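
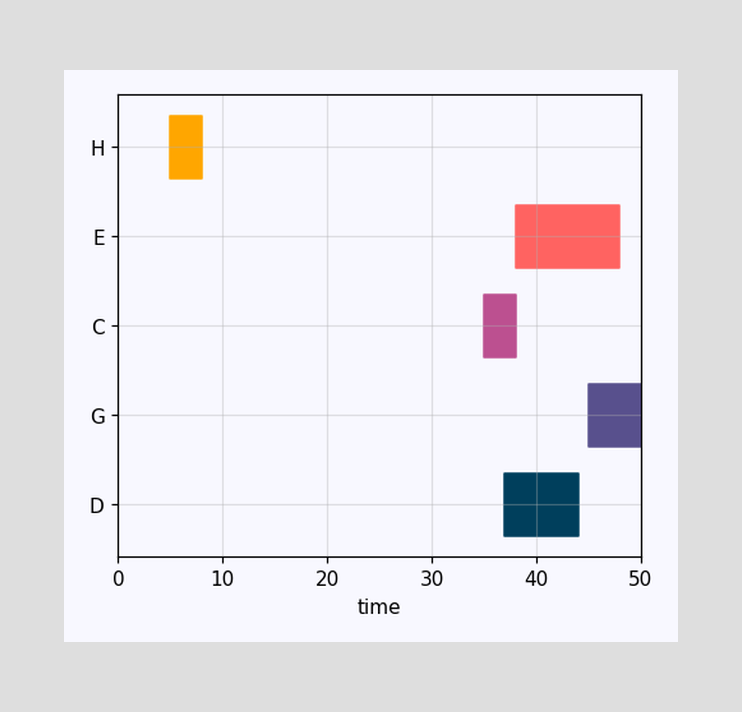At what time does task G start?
The G bar begins at t=45.

45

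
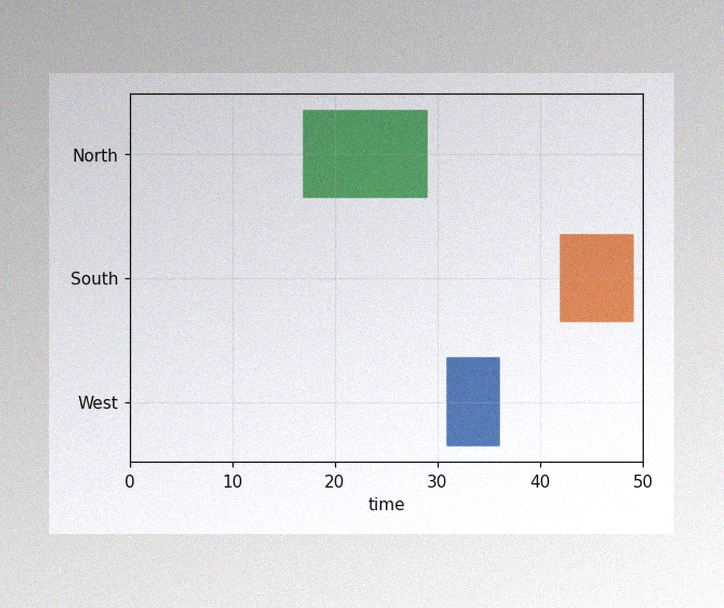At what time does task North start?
17

The image has some photo noise and uneven lighting. The North bar begins at t=17.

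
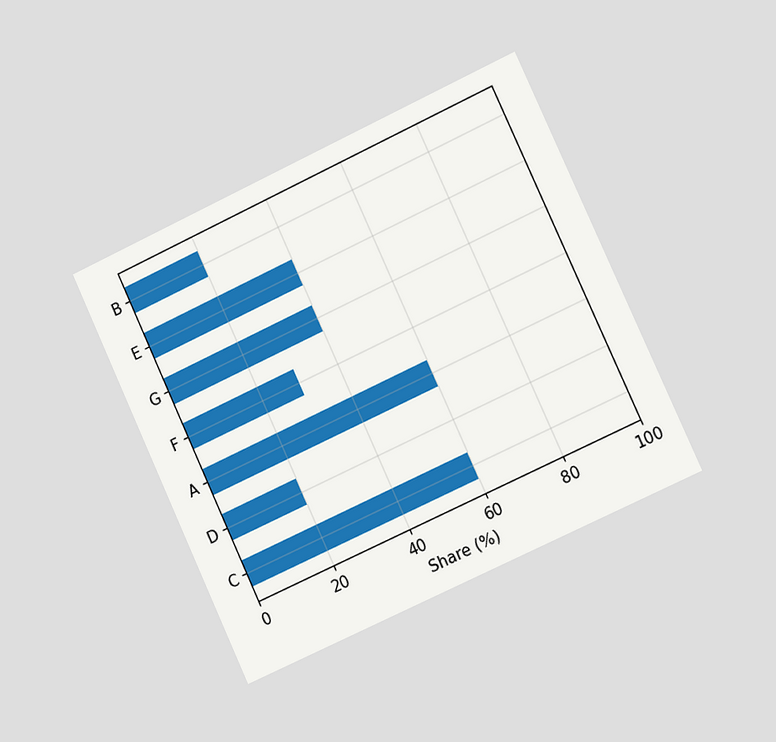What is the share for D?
The chart is tilted about 25° counter-clockwise and viewed slightly from the right. Reading along the chart's x-axis, the D bar reaches 20%.

20%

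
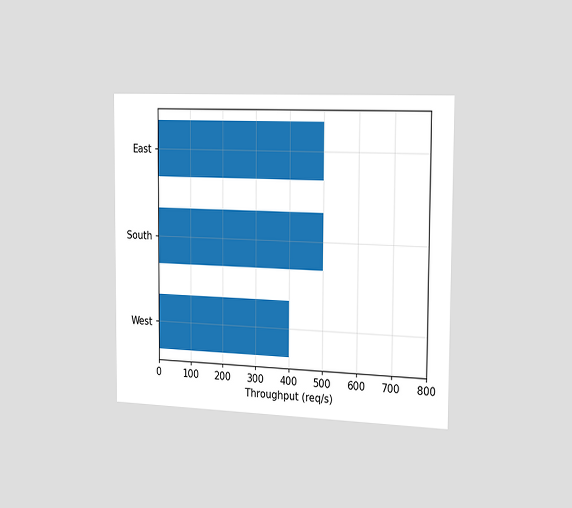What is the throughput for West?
The chart is viewed slightly from the right. Reading along the chart's x-axis, the West bar reaches 400req/s.

400req/s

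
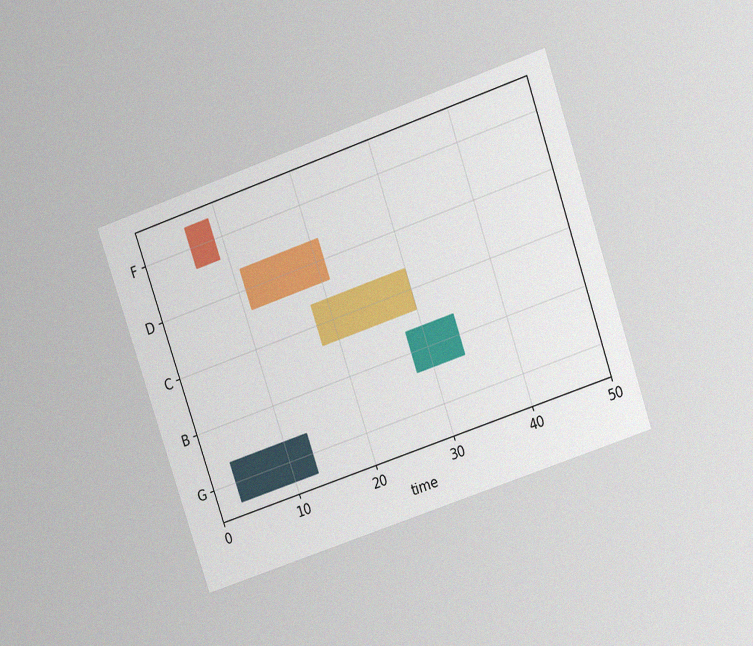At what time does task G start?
The chart is tilted about 19° counter-clockwise and viewed slightly from above, with some photo noise. The G bar begins at t=3.

3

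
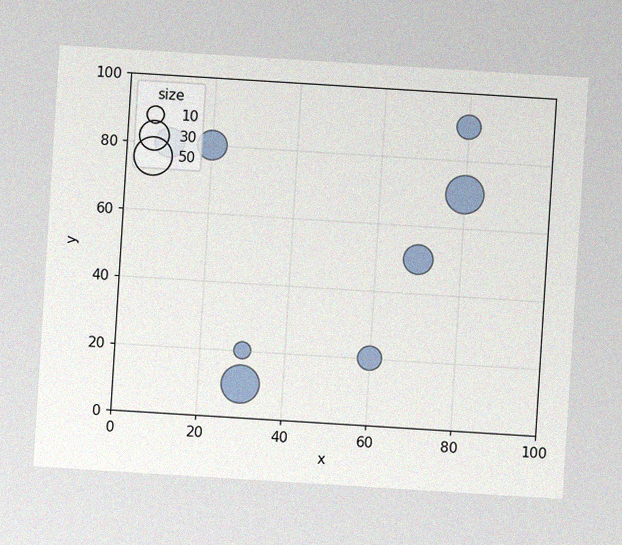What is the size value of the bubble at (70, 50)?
The chart is tilted about 4° clockwise, with some photo noise. Matching the bubble at (70, 50) against the size legend gives 30.

30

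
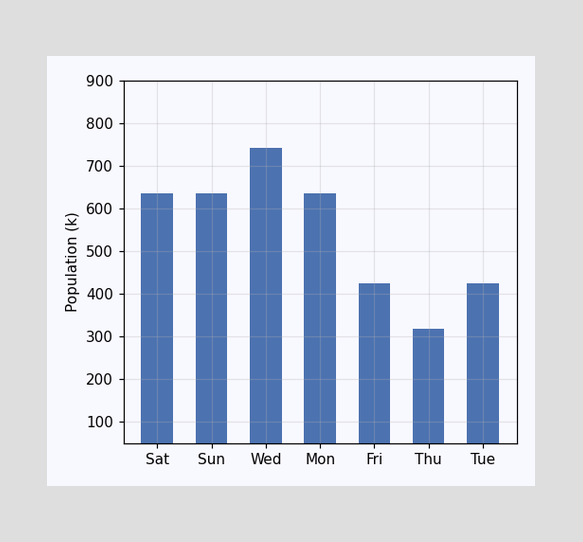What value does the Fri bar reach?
424k

Reading along the chart's y-axis, the Fri bar reaches 424k.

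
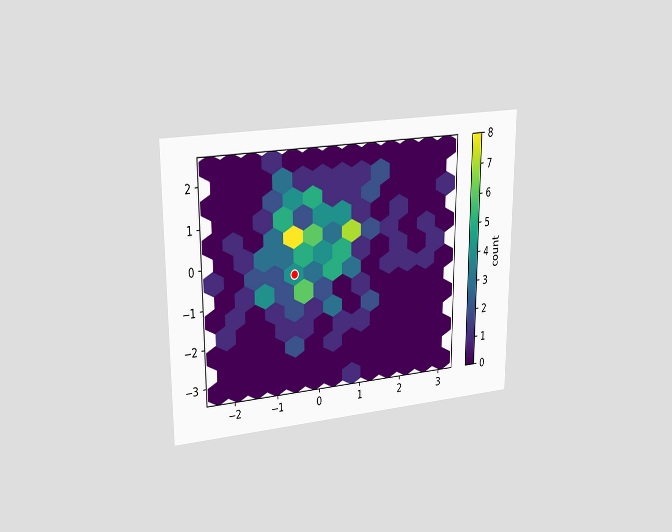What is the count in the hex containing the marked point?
4

The chart is viewed at a slight angle. The marked hex reads 4 on the colorbar.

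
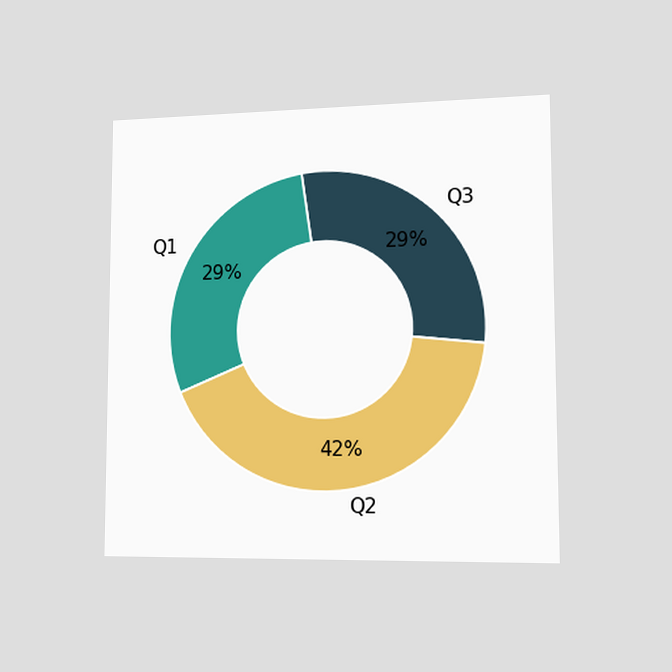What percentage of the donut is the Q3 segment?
29%

The chart is viewed slightly from the right. The Q3 segment takes up 29% of the ring.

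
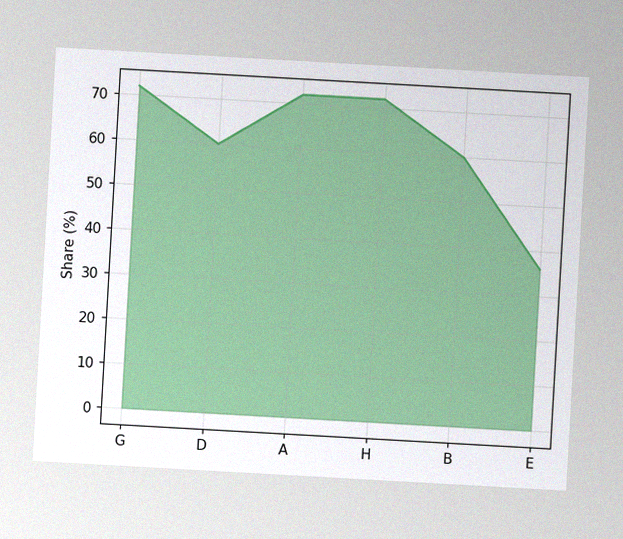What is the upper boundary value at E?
The chart is tilted about 3° clockwise, with some photo noise. At E the upper boundary is at 36%.

36%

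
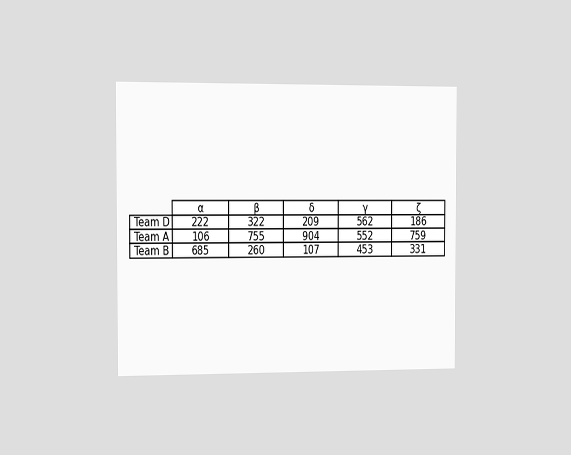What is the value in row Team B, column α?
The chart is viewed slightly from the left. The (Team B, α) cell reads 685.

685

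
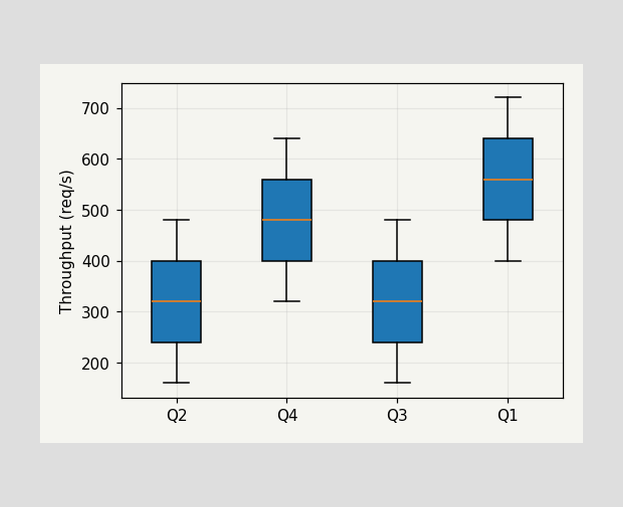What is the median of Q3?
The median line in the Q3 box sits at 320req/s.

320req/s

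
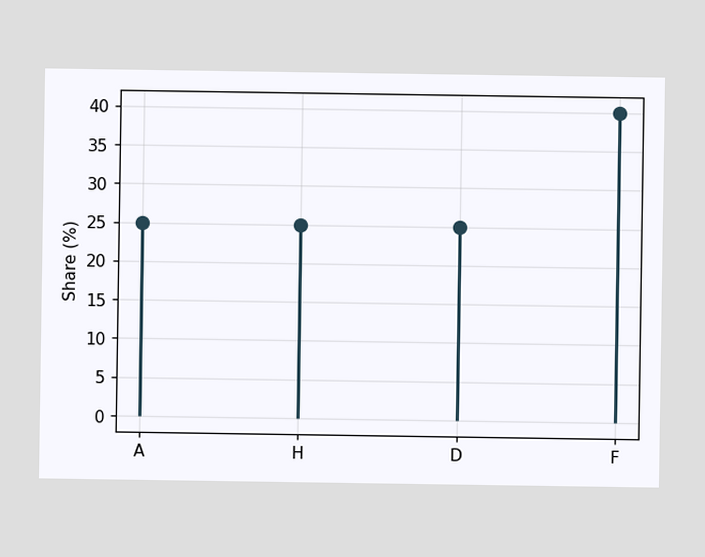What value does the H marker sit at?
The H marker sits at 25%.

25%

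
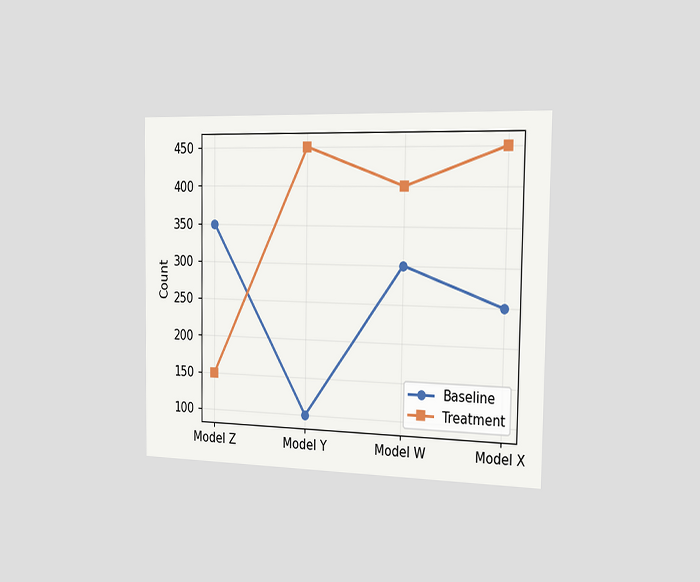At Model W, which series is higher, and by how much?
Treatment, by 100

The chart is viewed slightly from the right. At Model W, Treatment sits above the other line by 100.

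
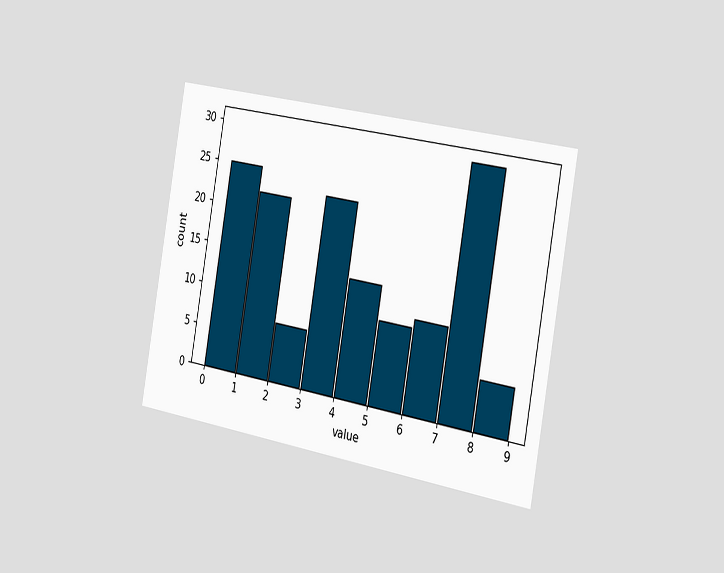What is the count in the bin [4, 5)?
14

The chart is tilted about 10° clockwise and viewed slightly from the right. The [4, 5) bin has height 14.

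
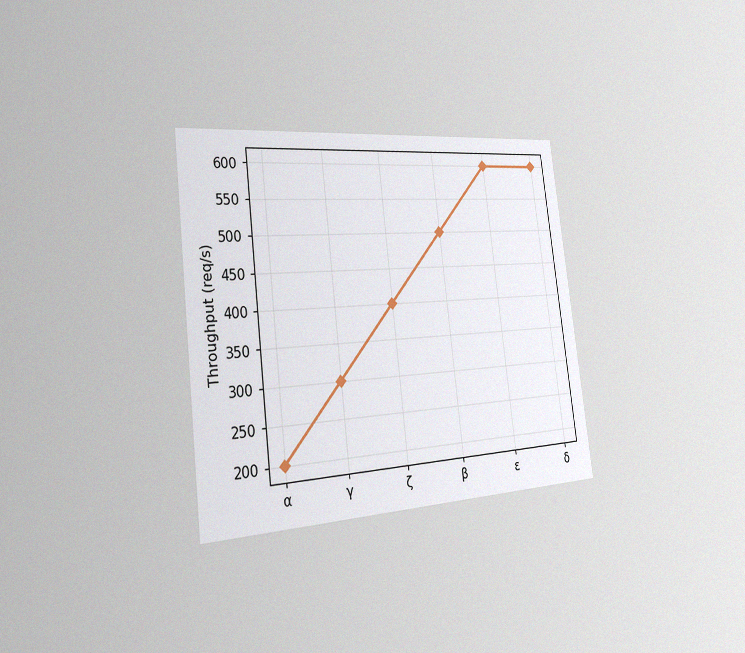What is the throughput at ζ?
The chart is tilted about 7° counter-clockwise and viewed slightly from the left, with some photo noise. At ζ, the line is at 400req/s.

400req/s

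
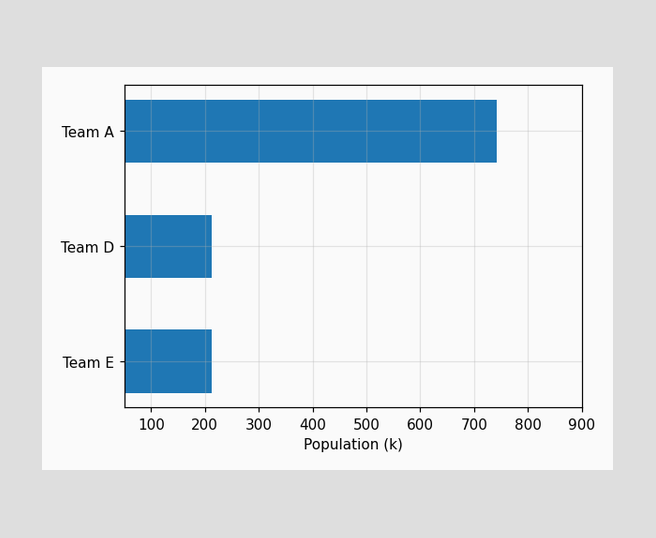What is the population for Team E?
212k

Reading along the chart's x-axis, the Team E bar reaches 212k.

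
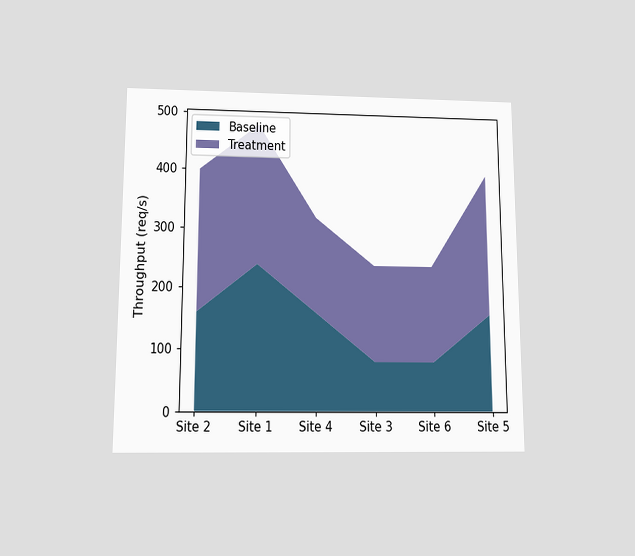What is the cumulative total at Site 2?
400req/s

The chart is viewed slightly from below. The stacked total at Site 2 reaches 400req/s.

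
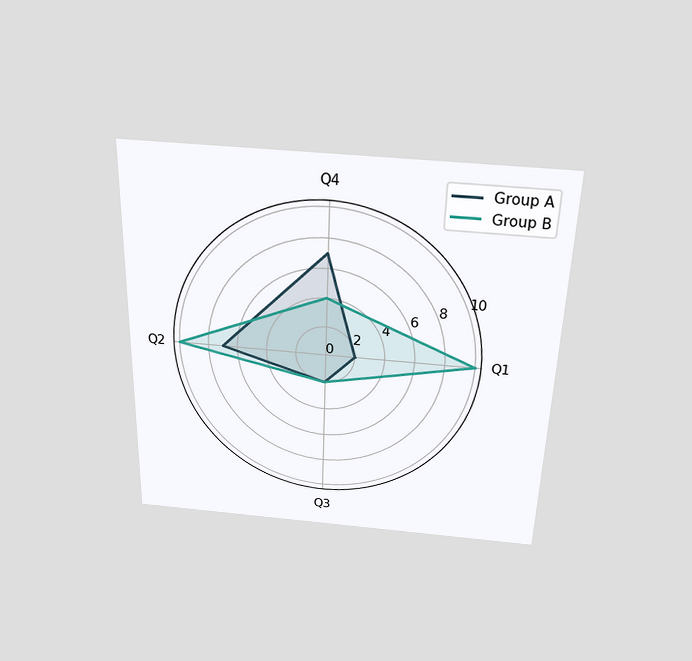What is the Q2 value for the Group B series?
10

The chart is viewed slightly from above. On the Q2 axis, Group B reaches 10.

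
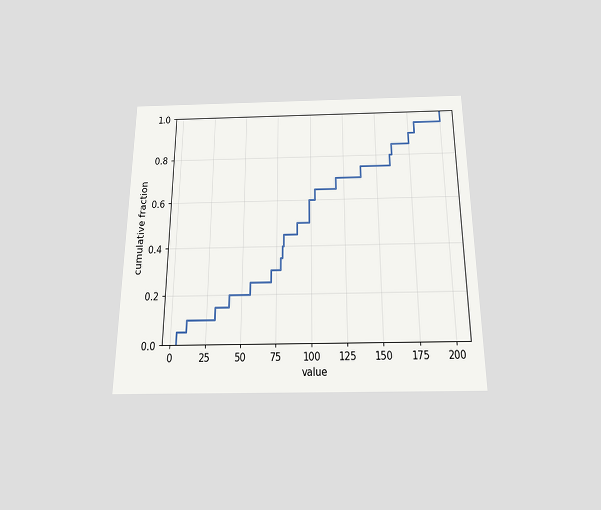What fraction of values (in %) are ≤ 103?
The chart is viewed slightly from below. At x=103 the ECDF step is at 65%.

65%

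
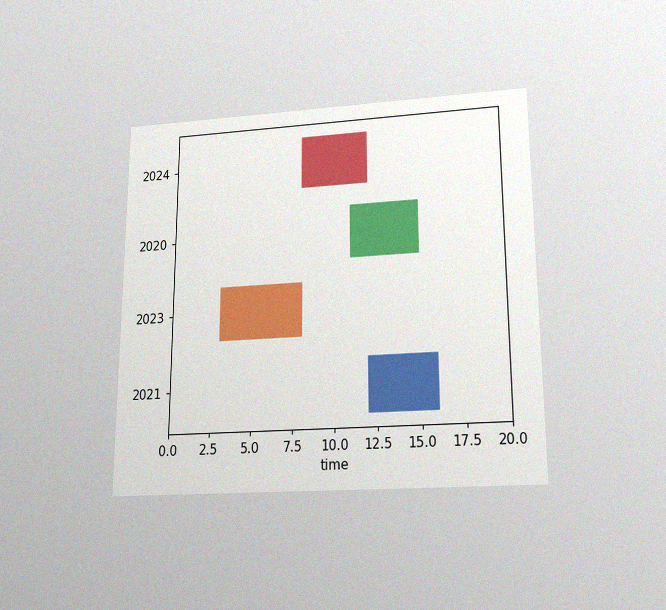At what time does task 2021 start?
12

The chart is viewed slightly from below, with some photo noise. The 2021 bar begins at t=12.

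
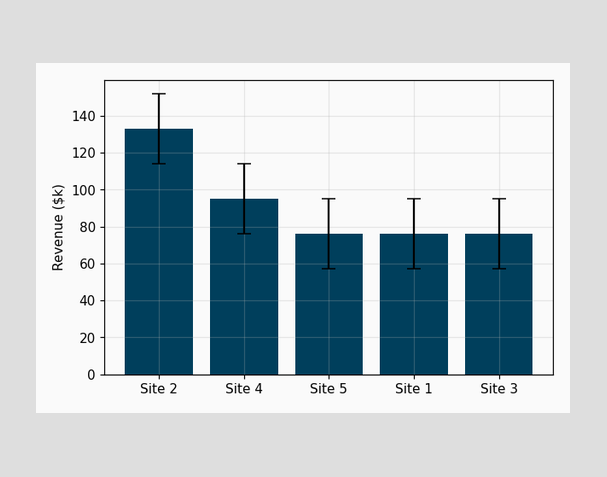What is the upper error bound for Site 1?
The Site 1 bar's upper whisker reaches $95k.

$95k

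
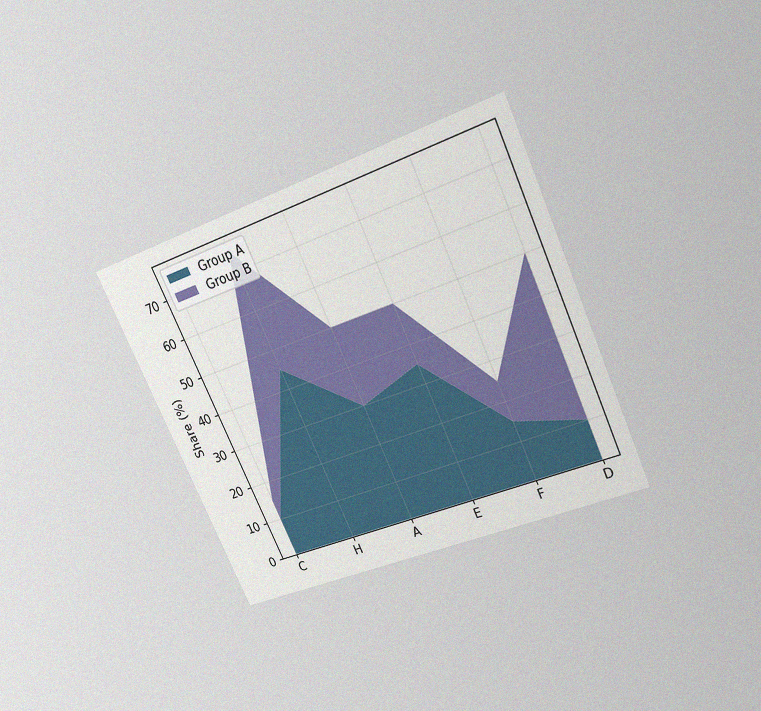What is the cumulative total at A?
The chart is tilted about 24° counter-clockwise and viewed slightly from above, with some photo noise. The stacked total at A reaches 50%.

50%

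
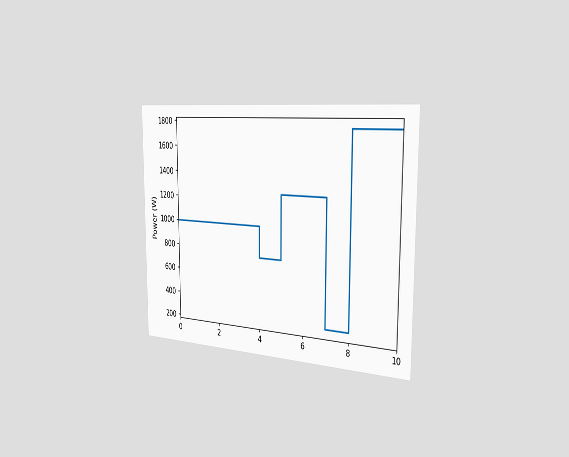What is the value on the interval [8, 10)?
1750W

The chart is viewed slightly from the right. On [8, 10) the step sits at 1750W.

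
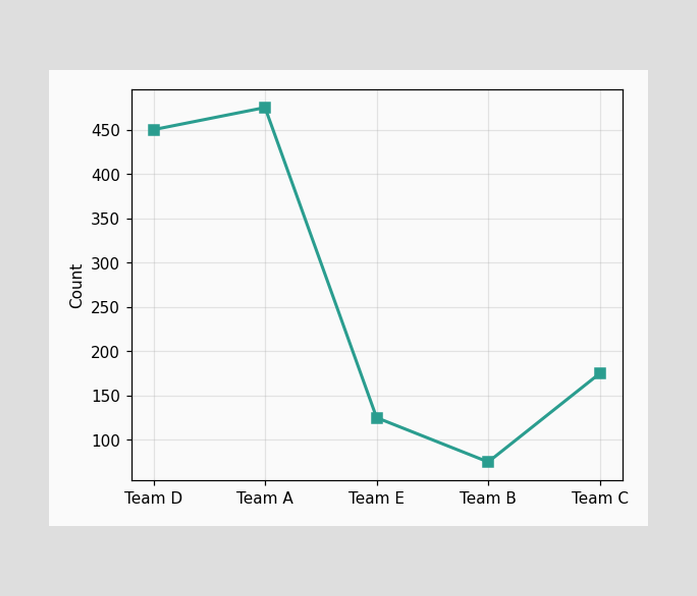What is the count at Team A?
475

At Team A, the line is at 475.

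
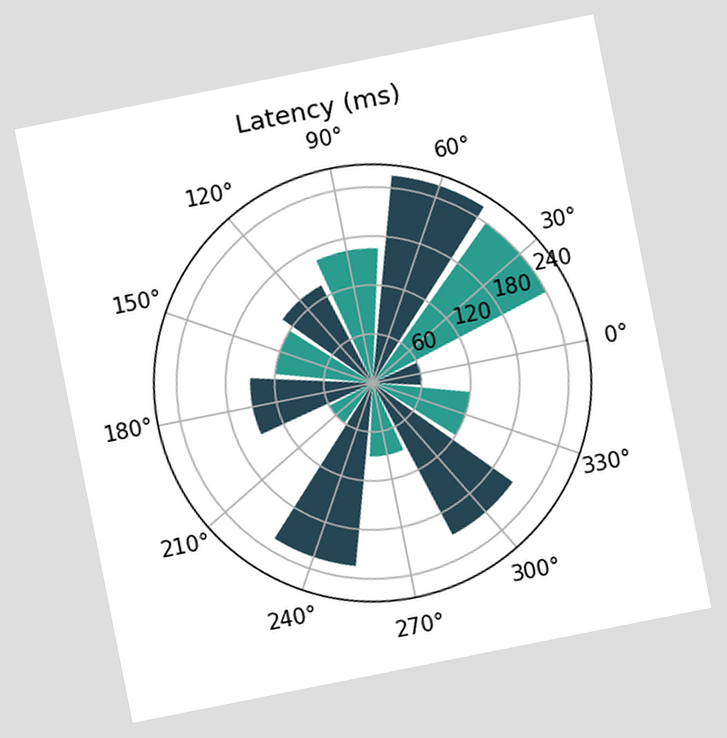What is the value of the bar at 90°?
The chart is tilted about 11° counter-clockwise. The bar at 90° reaches 165ms on the radial axis.

165ms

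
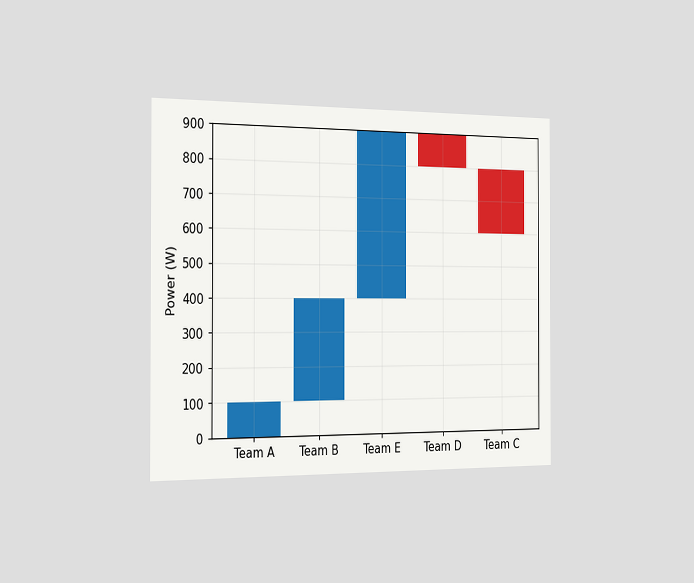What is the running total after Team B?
400W

The chart is viewed slightly from the left. After Team B the running total reaches 400W.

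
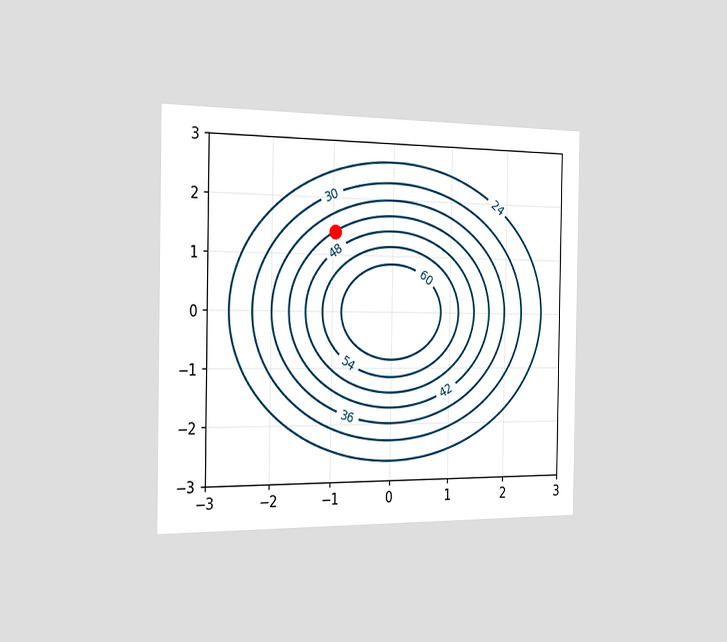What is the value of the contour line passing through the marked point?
The chart is viewed slightly from the left. The marked point sits on the contour labelled 42.

42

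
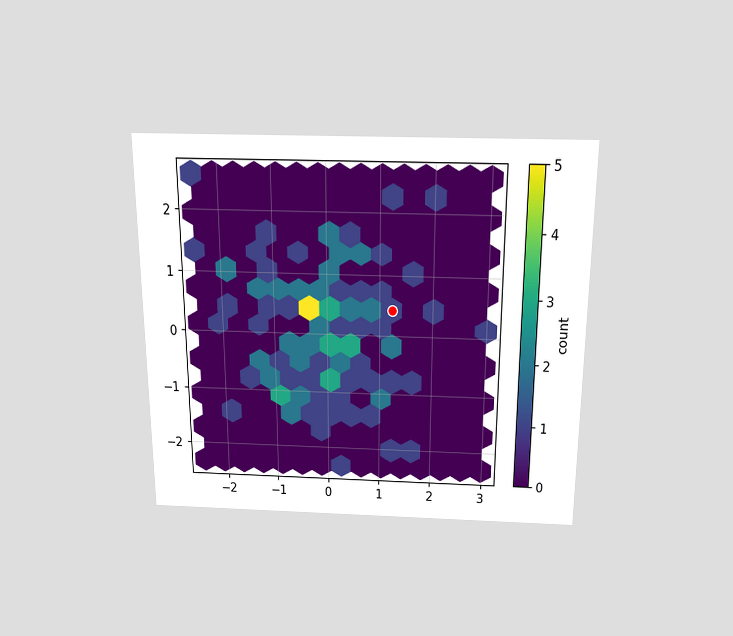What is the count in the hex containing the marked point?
The chart is viewed slightly from above. The marked hex reads 1 on the colorbar.

1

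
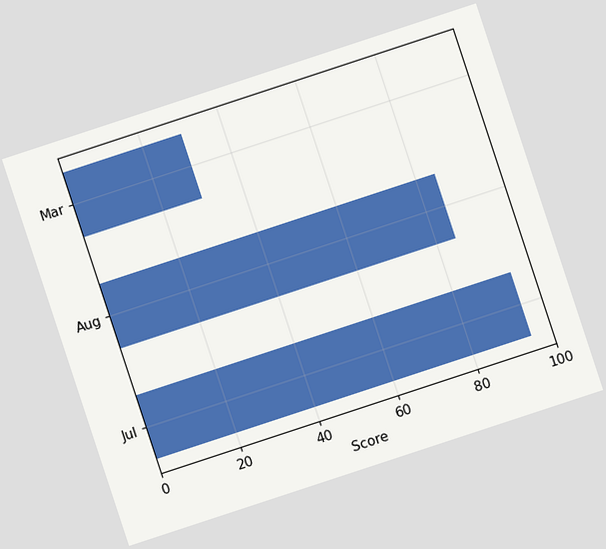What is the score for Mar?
The chart is tilted about 18° counter-clockwise. Reading along the chart's x-axis, the Mar bar reaches 30.

30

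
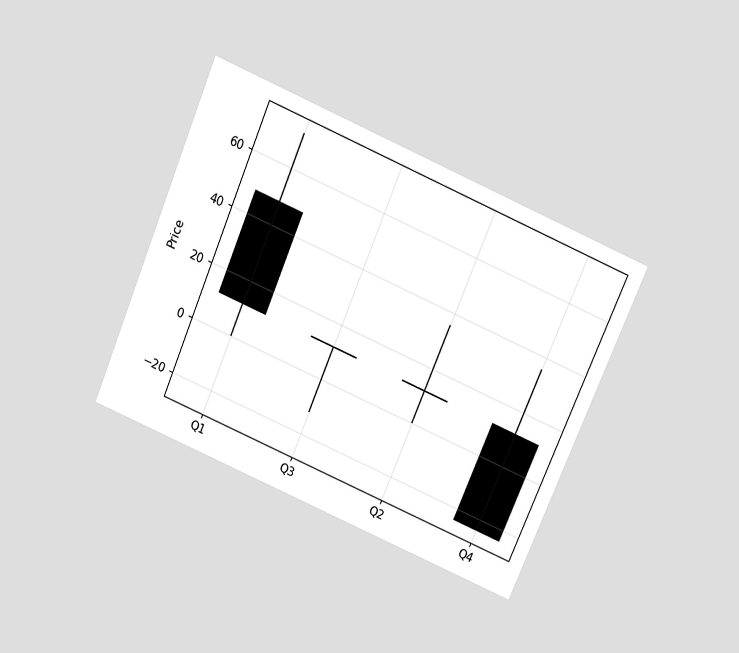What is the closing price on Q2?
The chart is tilted about 23° clockwise and viewed slightly from above. The Q2 candle closes at 12.

12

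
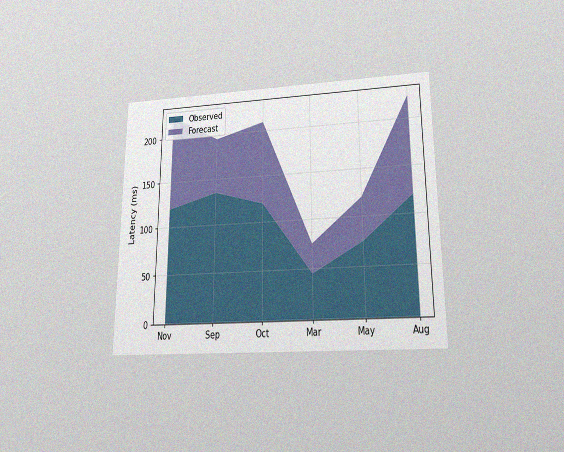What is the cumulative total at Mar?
The chart is viewed slightly from below, with some photo noise. The stacked total at Mar reaches 75ms.

75ms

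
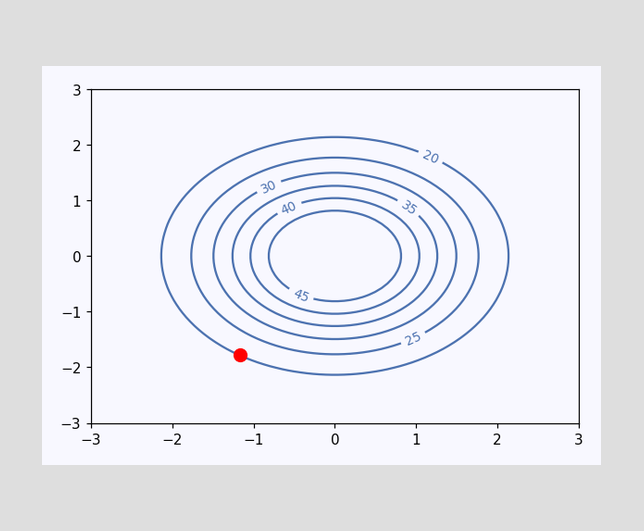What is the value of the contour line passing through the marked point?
The marked point sits on the contour labelled 20.

20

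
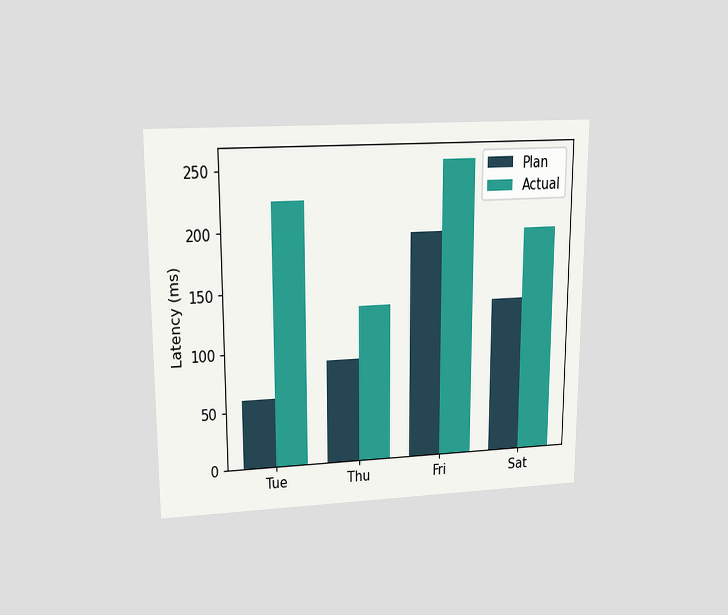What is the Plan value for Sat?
135ms

The chart is viewed at a slight angle. The Plan bar at Sat reaches 135ms on the y-axis.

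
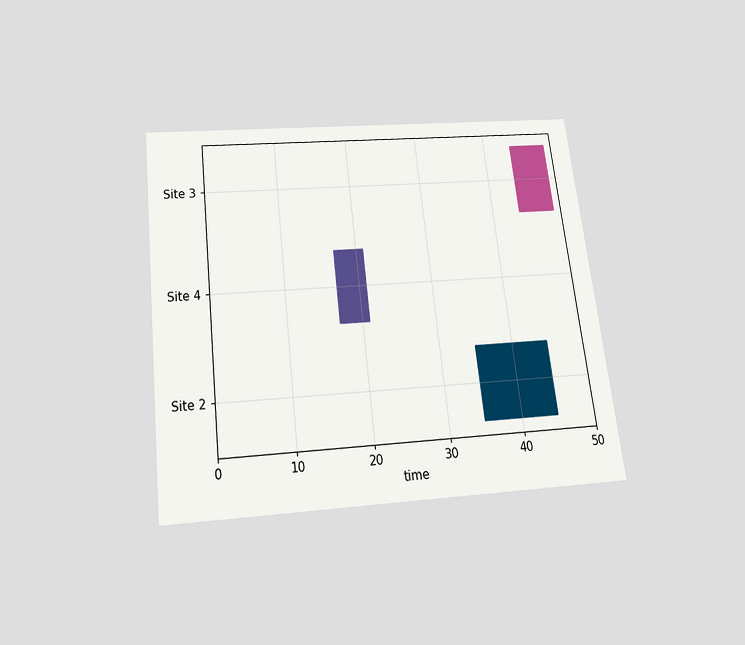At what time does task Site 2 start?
The chart is tilted about 7° counter-clockwise and viewed slightly from below. The Site 2 bar begins at t=35.

35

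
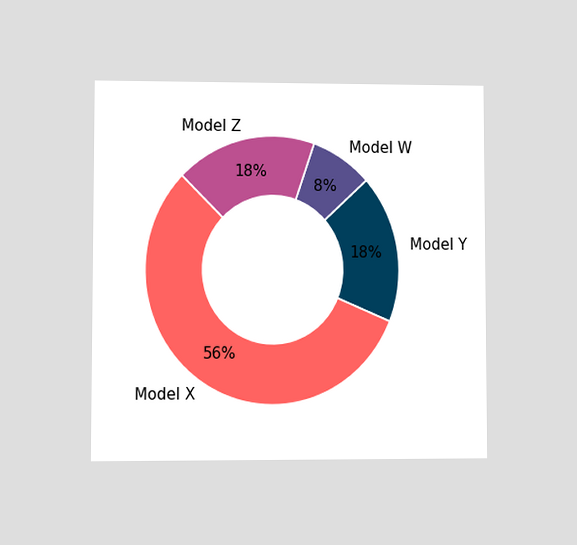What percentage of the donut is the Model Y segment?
The chart is viewed at a slight angle. The Model Y segment takes up 18% of the ring.

18%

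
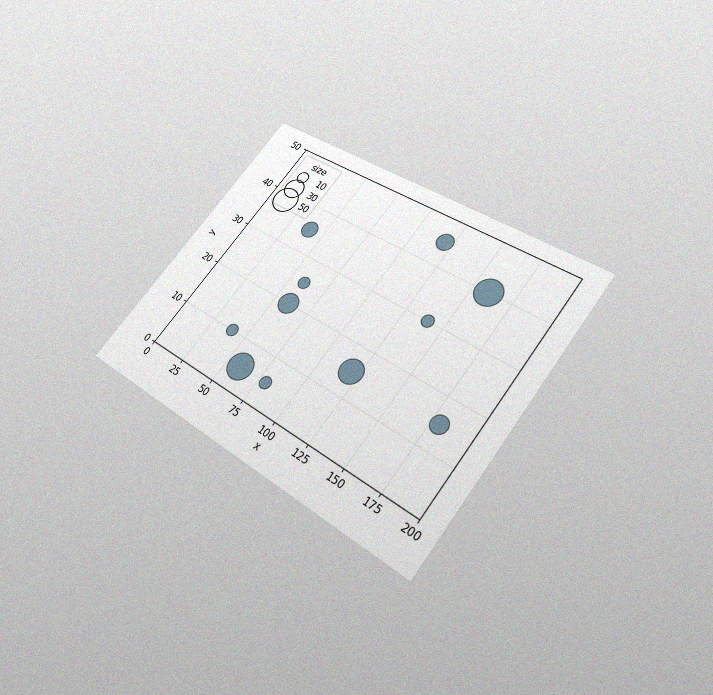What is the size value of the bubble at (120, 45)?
The chart is tilted about 38° clockwise and viewed slightly from below, with some photo noise. Matching the bubble at (120, 45) against the size legend gives 20.

20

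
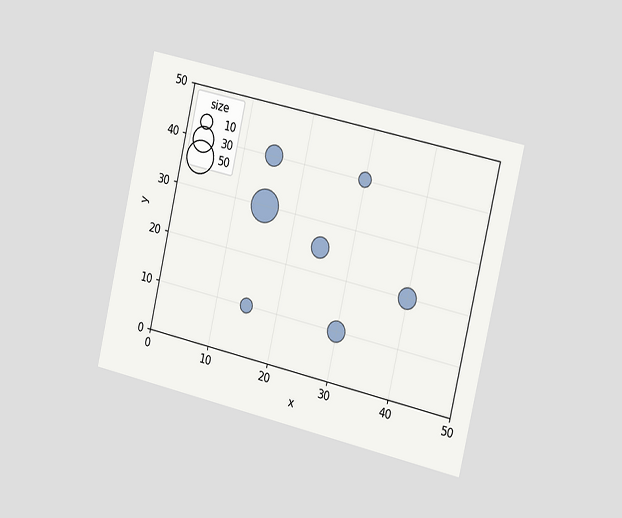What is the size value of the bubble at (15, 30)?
50

The chart is tilted about 13° clockwise and viewed slightly from the right. Matching the bubble at (15, 30) against the size legend gives 50.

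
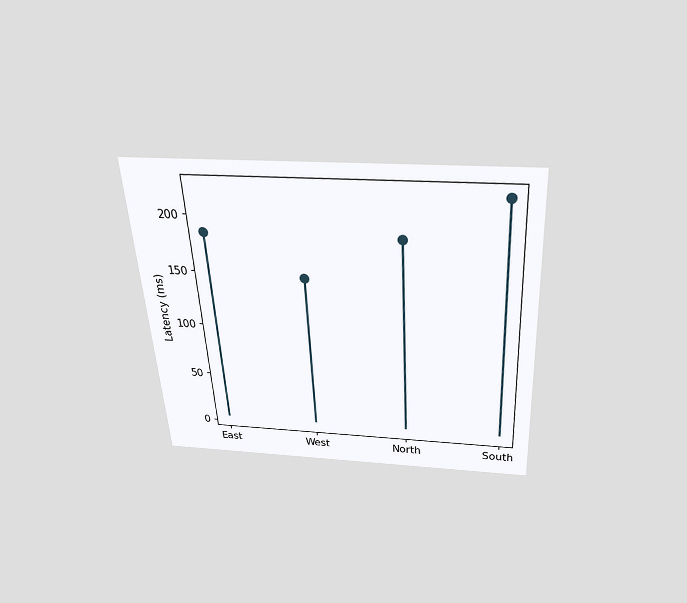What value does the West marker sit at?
148ms

The chart is tilted about 4° counter-clockwise and viewed slightly from above. The West marker sits at 148ms.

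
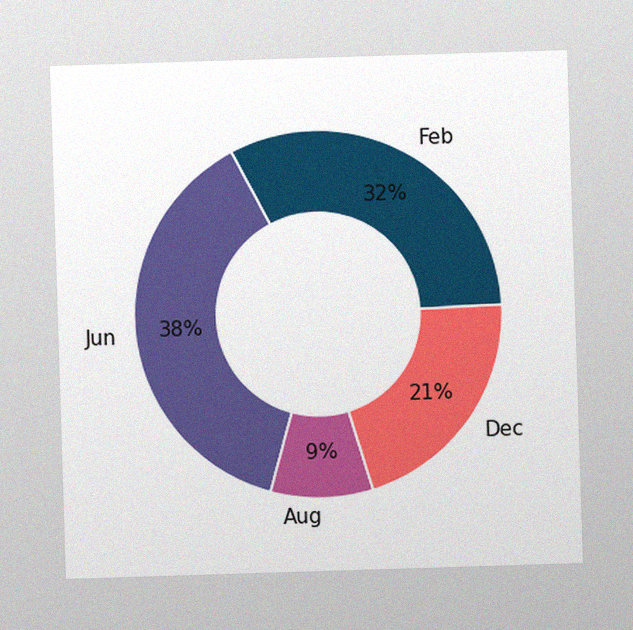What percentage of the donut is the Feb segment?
32%

The image has some photo noise and uneven lighting. The Feb segment takes up 32% of the ring.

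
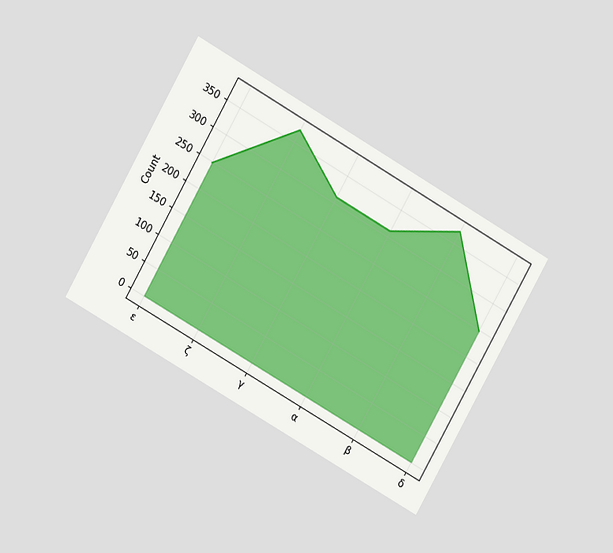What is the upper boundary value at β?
372

The chart is tilted about 30° clockwise and viewed at a slight angle. At β the upper boundary is at 372.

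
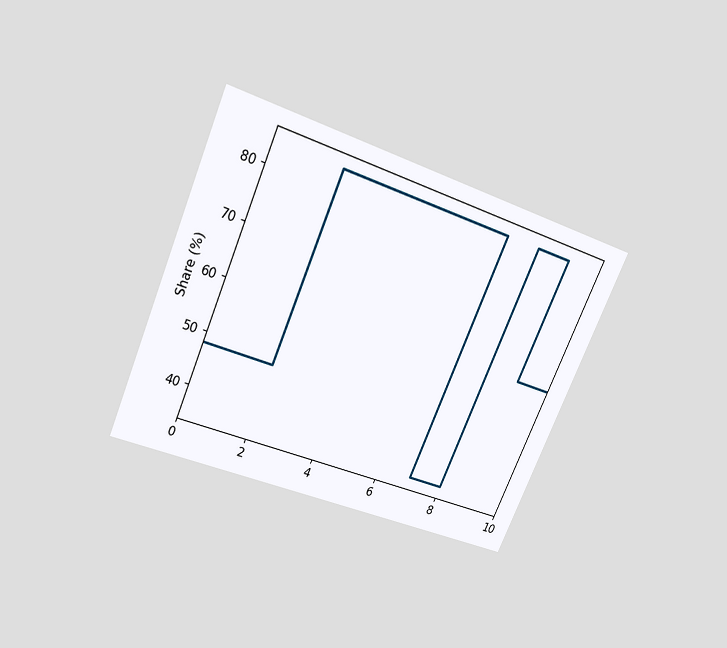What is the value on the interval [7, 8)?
36%

The chart is tilted about 23° clockwise and viewed slightly from above. On [7, 8) the step sits at 36%.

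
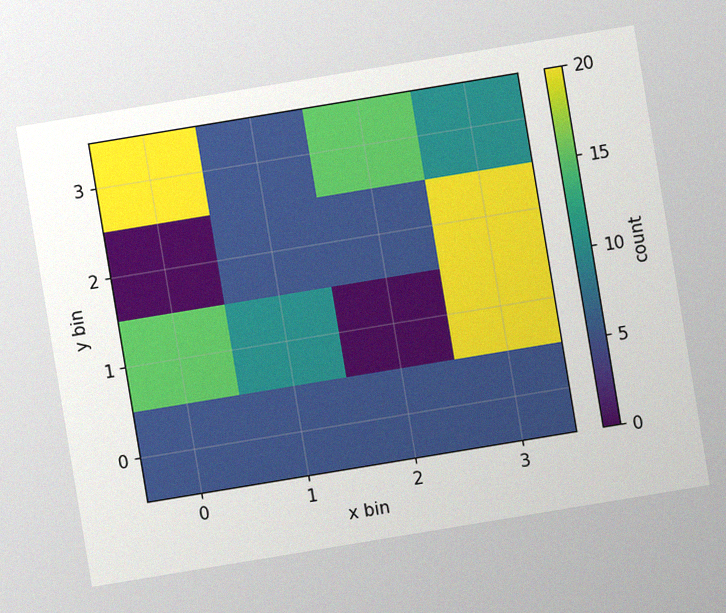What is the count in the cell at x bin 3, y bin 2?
20

The chart is tilted about 9° counter-clockwise, with some photo noise. Matching the cell (3, 2) against the colorbar gives 20.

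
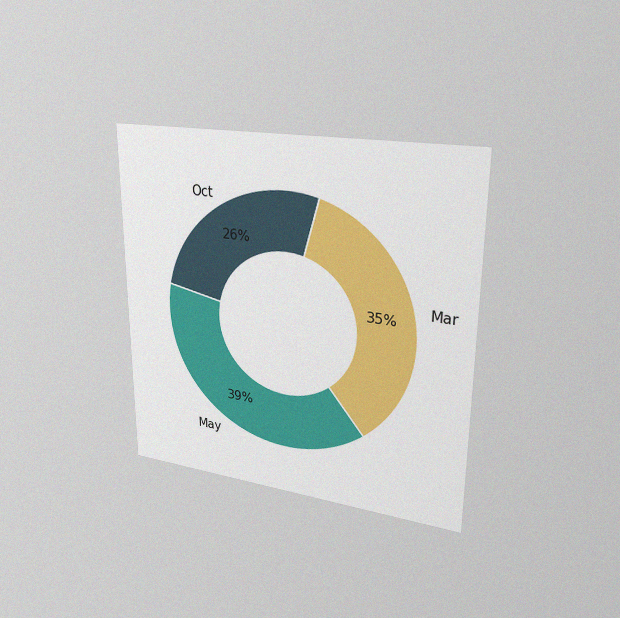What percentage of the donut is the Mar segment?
The chart is viewed at a slight angle, with some photo noise. The Mar segment takes up 35% of the ring.

35%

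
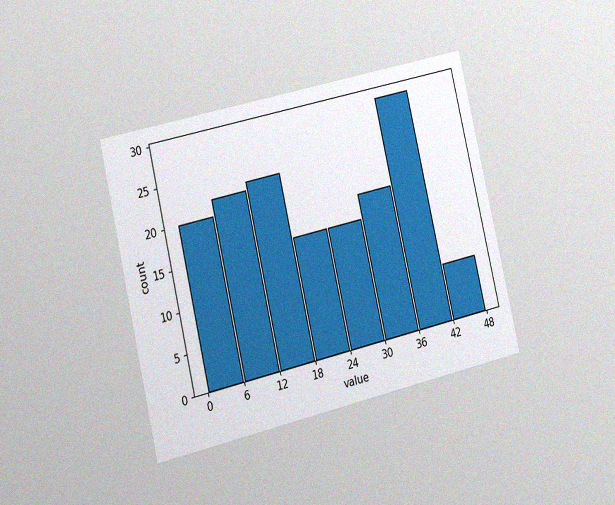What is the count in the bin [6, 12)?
22

The chart is tilted about 13° counter-clockwise and viewed at a slight angle, with some photo noise. The [6, 12) bin has height 22.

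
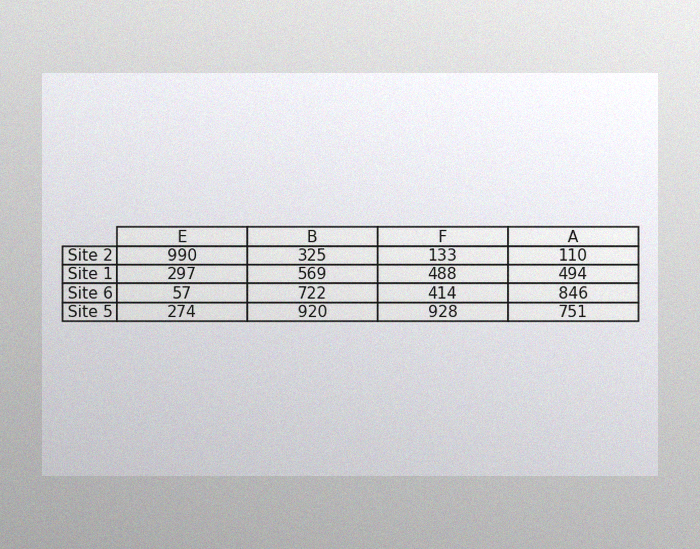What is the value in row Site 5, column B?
920

The image has some photo noise and uneven lighting. The (Site 5, B) cell reads 920.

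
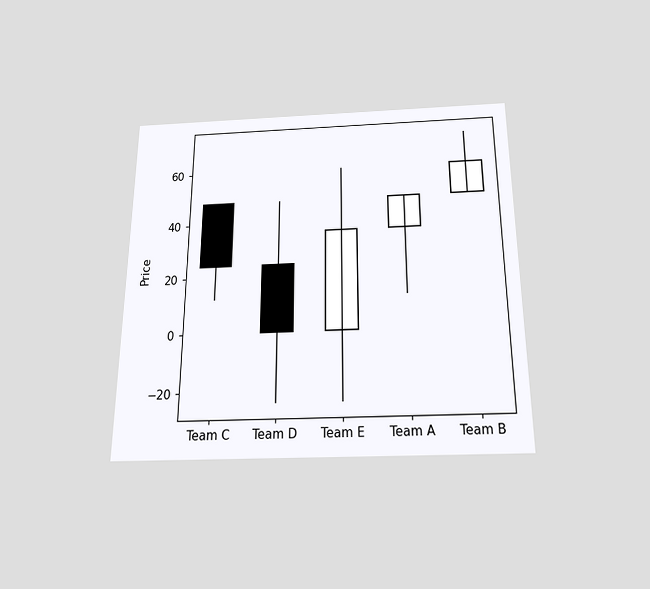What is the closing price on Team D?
0

The chart is viewed slightly from below. The Team D candle closes at 0.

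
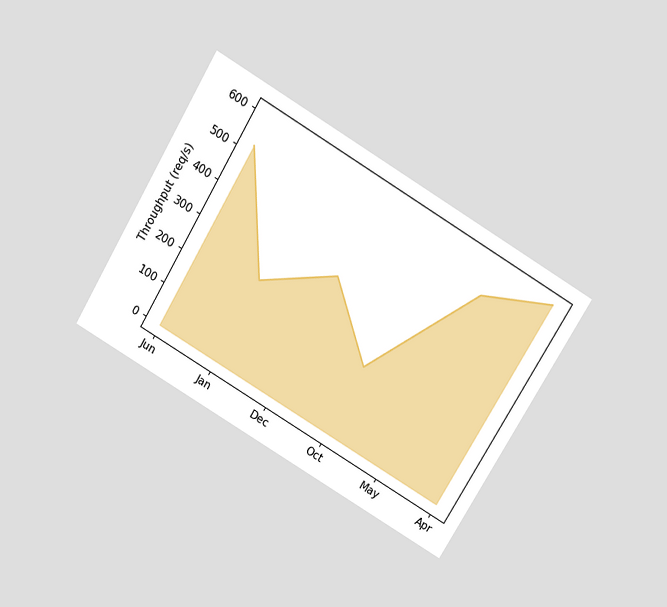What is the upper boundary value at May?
520req/s

The chart is tilted about 31° clockwise and viewed slightly from above. At May the upper boundary is at 520req/s.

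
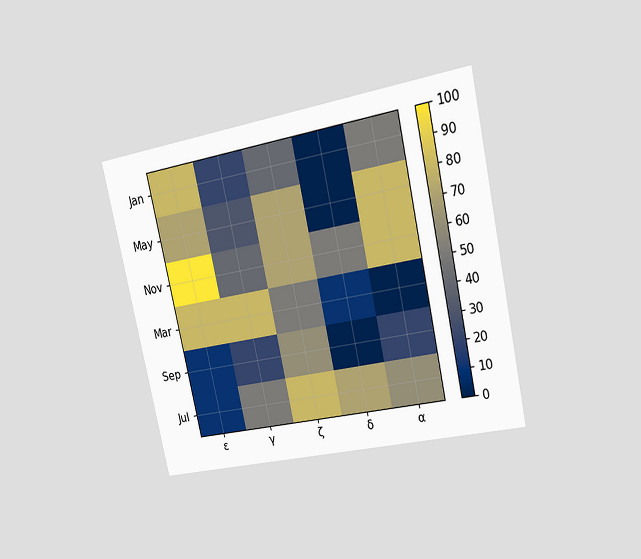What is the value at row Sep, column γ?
The chart is tilted about 12° counter-clockwise and viewed slightly from the right. Matching cell (Sep, γ) against the colorbar gives 20.

20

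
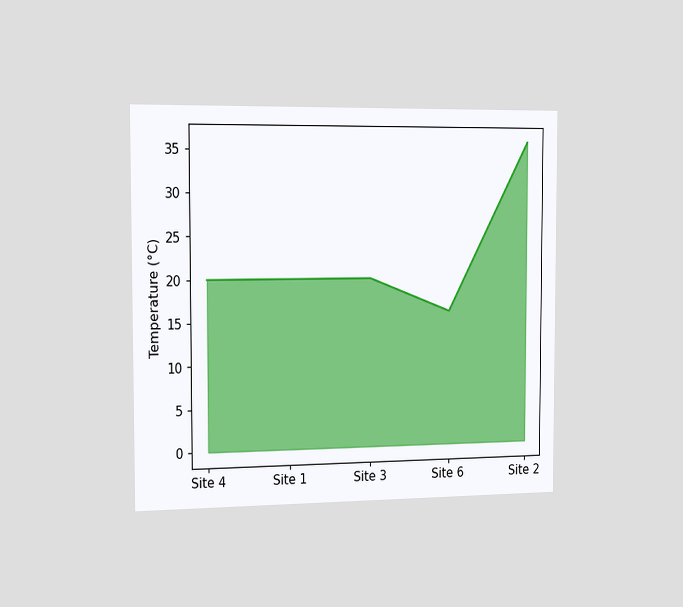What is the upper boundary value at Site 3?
The chart is viewed slightly from the left. At Site 3 the upper boundary is at 20°C.

20°C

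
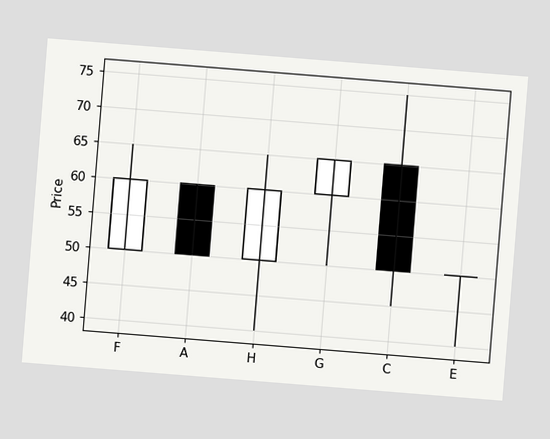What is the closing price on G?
65

The chart is tilted about 5° clockwise. The G candle closes at 65.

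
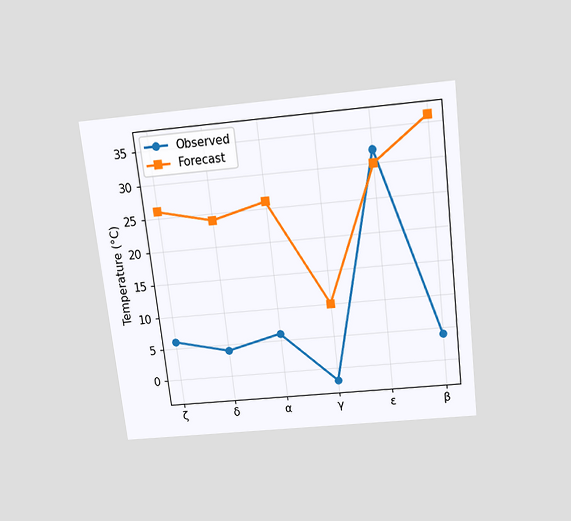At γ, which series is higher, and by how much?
The chart is tilted about 7° counter-clockwise and viewed slightly from above. At γ, Forecast sits above the other line by 12°C.

Forecast, by 12°C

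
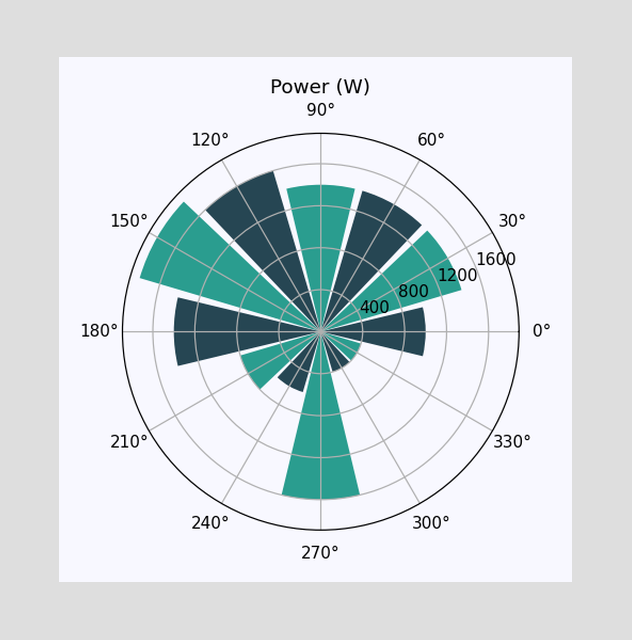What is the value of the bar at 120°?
1600W

The bar at 120° reaches 1600W on the radial axis.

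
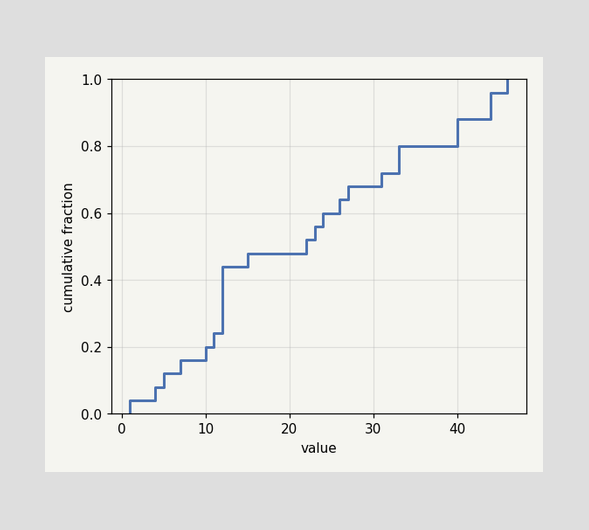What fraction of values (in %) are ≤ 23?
At x=23 the ECDF step is at 56%.

56%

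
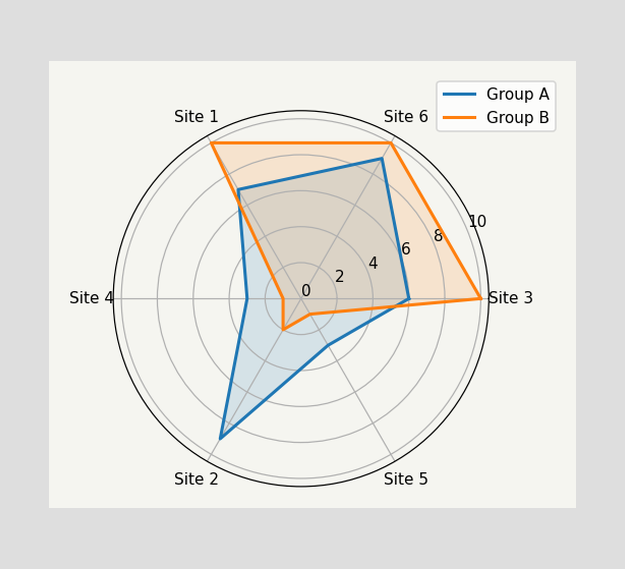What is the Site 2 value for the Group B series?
On the Site 2 axis, Group B reaches 2.

2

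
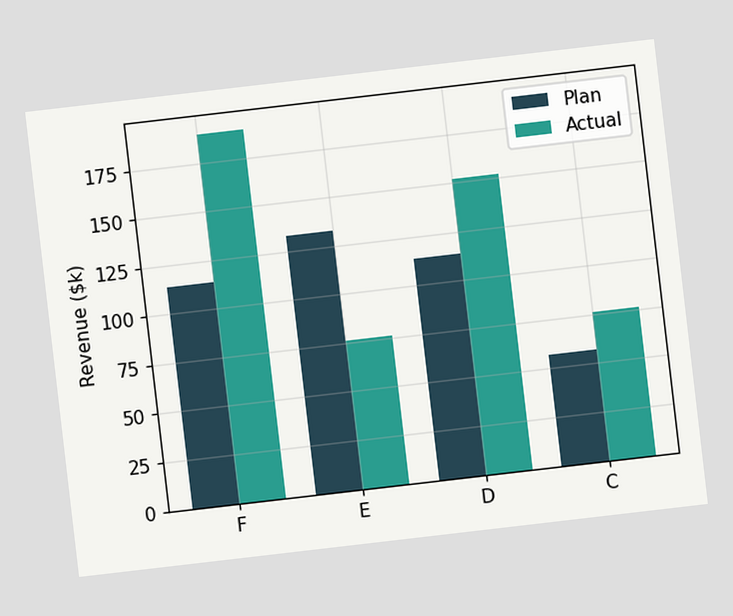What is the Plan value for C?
The chart is tilted about 7° counter-clockwise. The Plan bar at C reaches $57k on the y-axis.

$57k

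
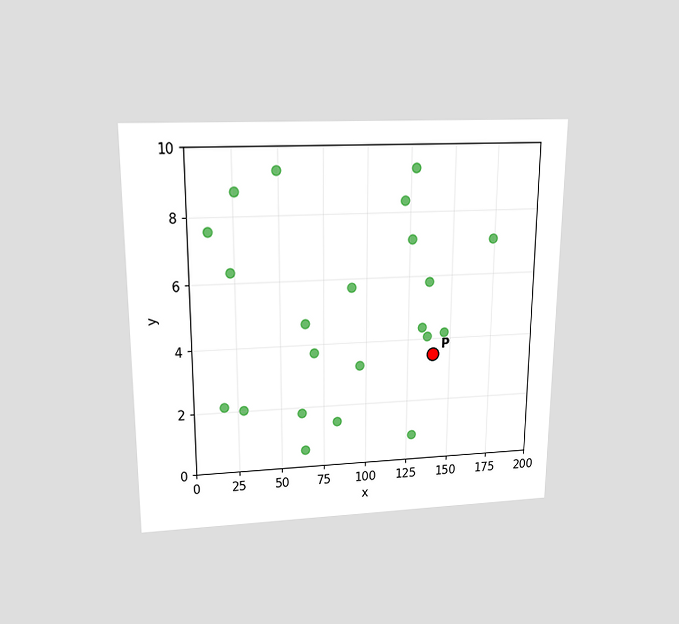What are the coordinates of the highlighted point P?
The chart is viewed slightly from above. Following the gridlines from P to each axis, P sits at (140, 3.5).

(140, 3.5)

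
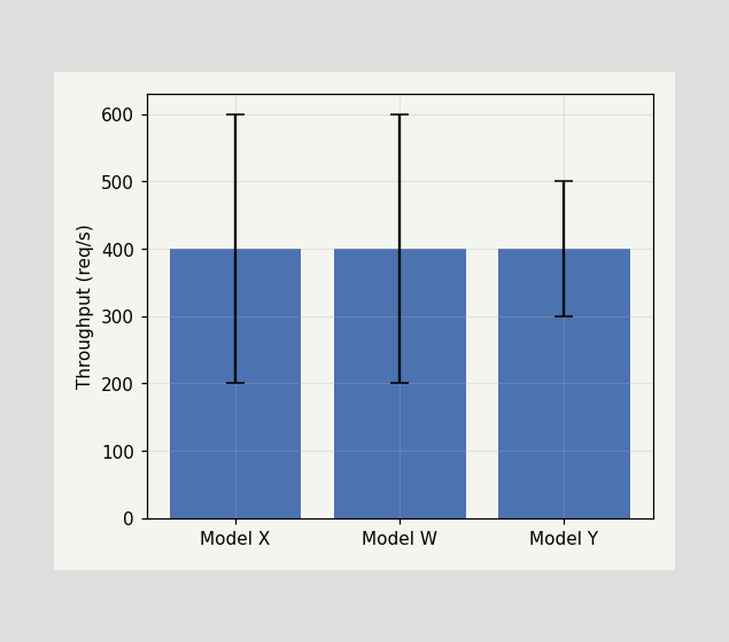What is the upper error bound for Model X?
600req/s

The Model X bar's upper whisker reaches 600req/s.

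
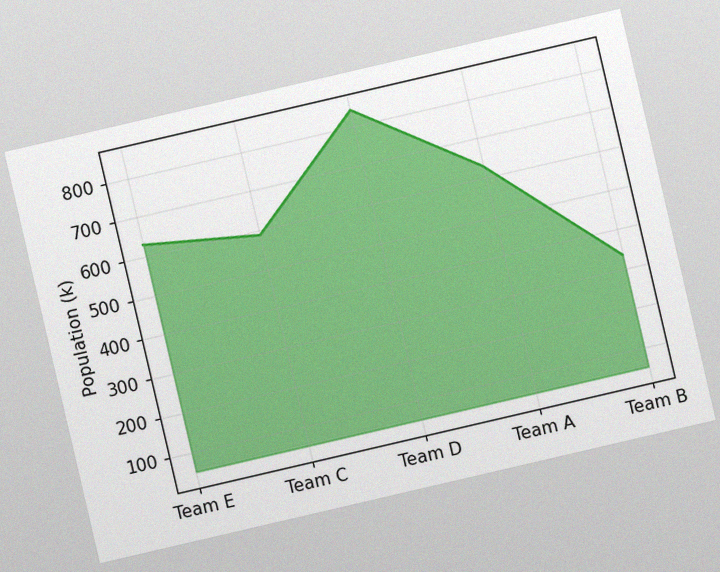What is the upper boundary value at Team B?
The chart is tilted about 13° counter-clockwise, with some photo noise. At Team B the upper boundary is at 336k.

336k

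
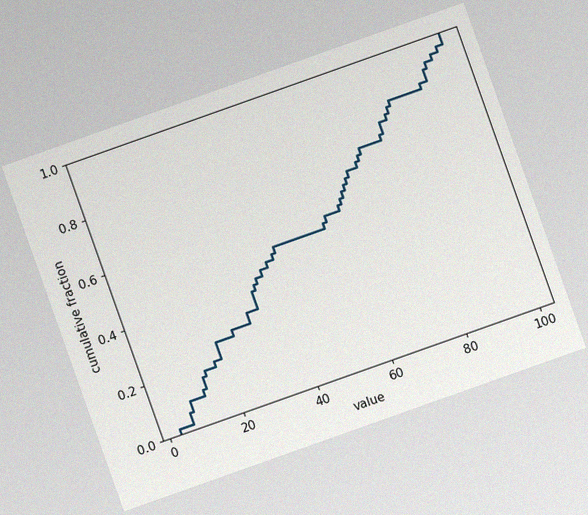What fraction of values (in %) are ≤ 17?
20%

The chart is tilted about 20° counter-clockwise, with some photo noise. At x=17 the ECDF step is at 20%.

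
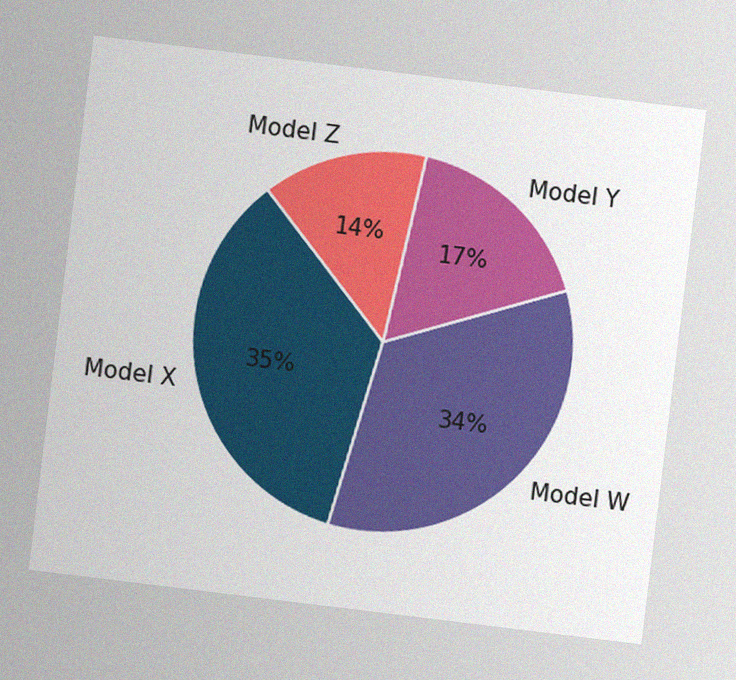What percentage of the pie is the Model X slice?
The chart is tilted about 7° clockwise, with some photo noise. The Model X slice takes up 35% of the pie.

35%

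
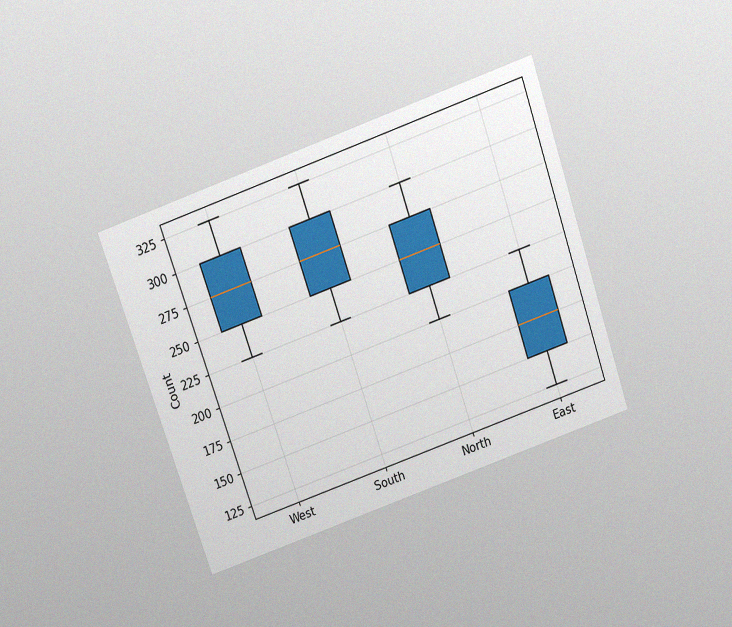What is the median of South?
The chart is tilted about 19° counter-clockwise and viewed slightly from above, with some photo noise. The median line in the South box sits at 275.

275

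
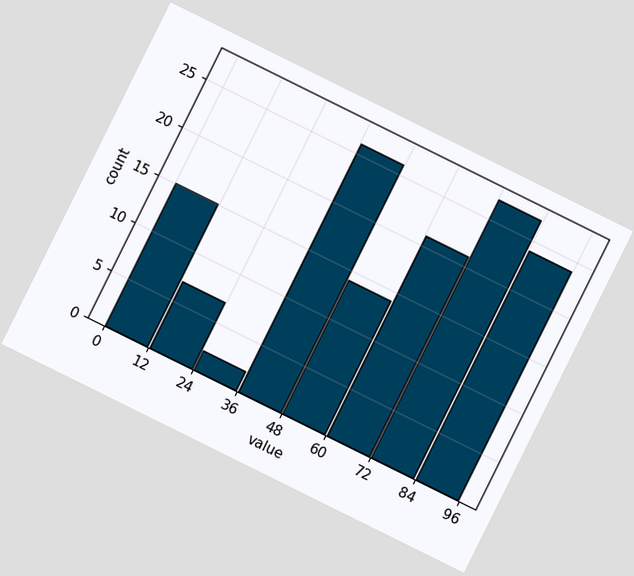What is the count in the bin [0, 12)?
The chart is tilted about 26° clockwise. The [0, 12) bin has height 15.

15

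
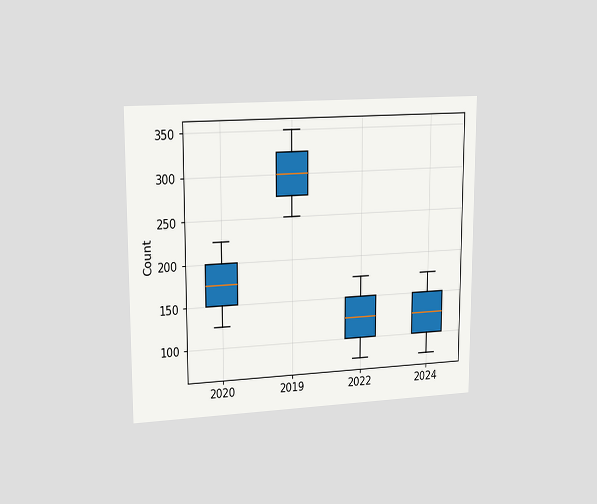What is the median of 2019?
300

The chart is viewed slightly from the left. The median line in the 2019 box sits at 300.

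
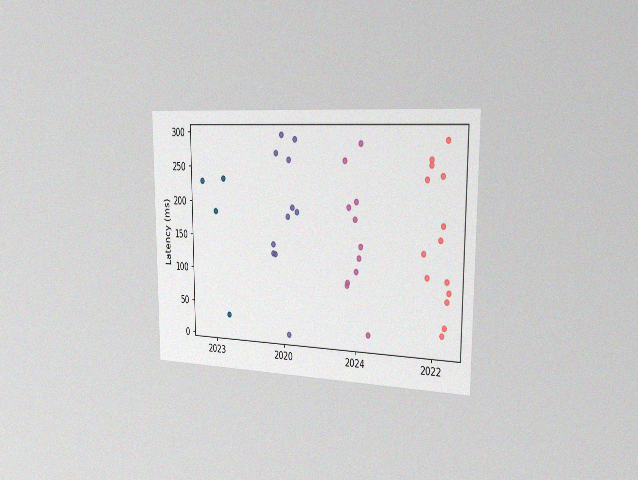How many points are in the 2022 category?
14

The chart is viewed slightly from the right, with some photo noise. Counting the markers in the 2022 column gives 14.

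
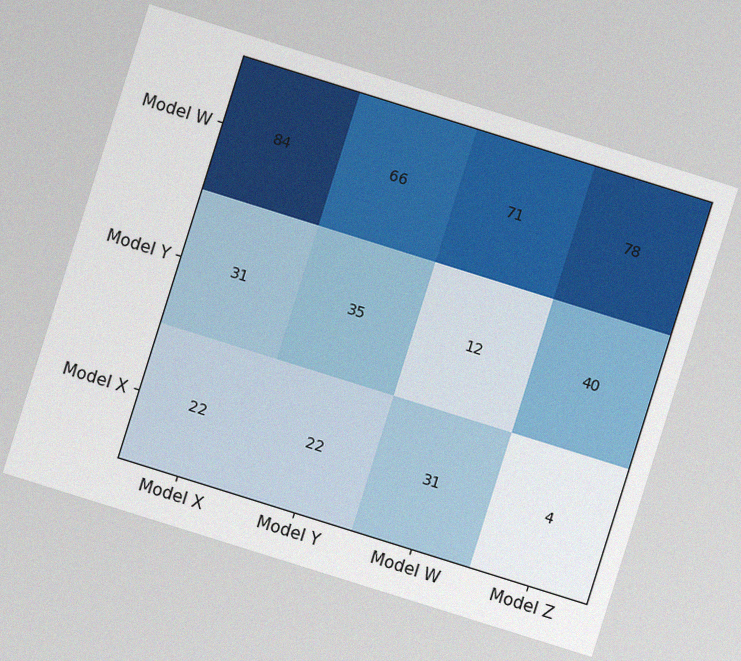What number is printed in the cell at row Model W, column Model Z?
78

The chart is tilted about 17° clockwise, with some photo noise. The (Model W, Model Z) cell reads 78.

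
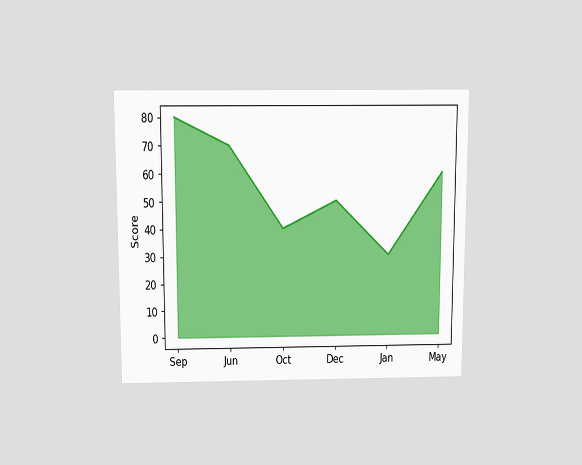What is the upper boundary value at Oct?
40

The chart is viewed slightly from above. At Oct the upper boundary is at 40.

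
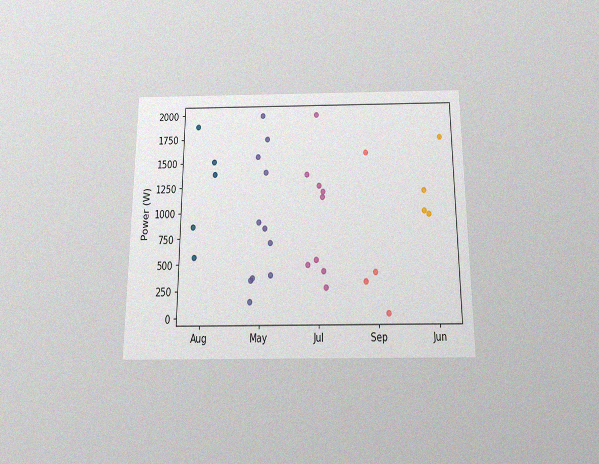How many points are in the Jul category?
9

The chart is viewed slightly from below, with some photo noise. Counting the markers in the Jul column gives 9.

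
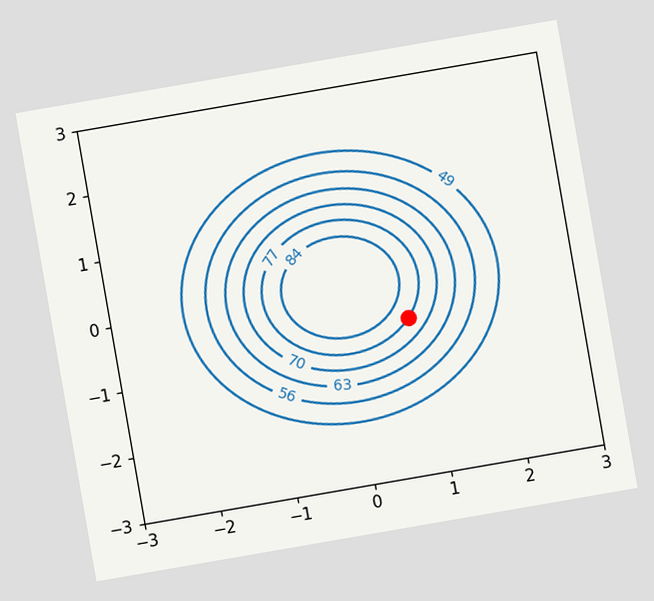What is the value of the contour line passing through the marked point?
The chart is tilted about 10° counter-clockwise. The marked point sits on the contour labelled 77.

77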